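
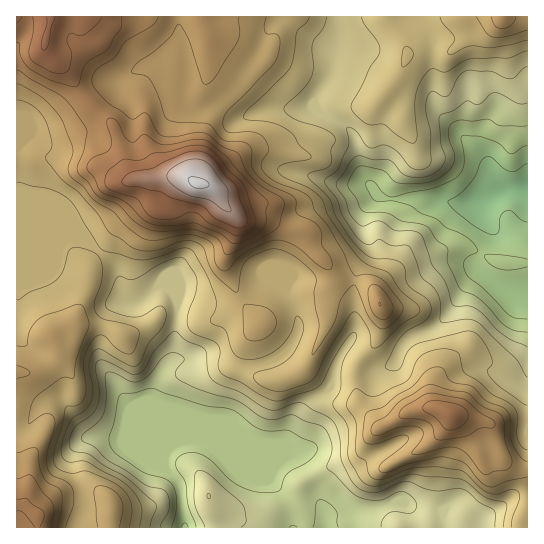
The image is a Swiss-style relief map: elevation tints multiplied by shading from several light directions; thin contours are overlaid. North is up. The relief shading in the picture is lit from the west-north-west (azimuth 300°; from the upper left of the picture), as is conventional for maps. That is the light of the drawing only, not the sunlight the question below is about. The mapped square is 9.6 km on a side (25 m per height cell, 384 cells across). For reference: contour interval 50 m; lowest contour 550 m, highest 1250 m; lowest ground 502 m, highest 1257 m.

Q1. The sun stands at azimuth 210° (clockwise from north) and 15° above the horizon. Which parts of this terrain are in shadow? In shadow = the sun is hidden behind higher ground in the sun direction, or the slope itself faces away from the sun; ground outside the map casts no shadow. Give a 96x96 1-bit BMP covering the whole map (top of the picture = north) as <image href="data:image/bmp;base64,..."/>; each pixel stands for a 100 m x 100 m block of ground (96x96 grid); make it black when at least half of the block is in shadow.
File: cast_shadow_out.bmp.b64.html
<image width="96" height="96" href="data:image/bmp;base64,Qk2+BAAAAAAAAD4AAAAoAAAAYAAAAGAAAAABAAEAAAAAAIAEAAATCwAAEwsAAAIAAAAAAAAA////AAAAAAAAAAAAAAAAAAAAAAAAAAAAAAAAAAAAAAAAAAAAAAAAAAAAAAAAAAAAAAAAAAAAAAAAAAAAAAAAAAAAAAAAAA8AAAAAAAAAAAAAAD+AAAAAAAAAAAAAAH+IA4AAAAAAAAAHwP/IBwAAAAAAAAAPwf/ABgAAAAAAAAAH4//AAAAAAAAAAAAH5//AAAAAAAAAAAAD7/+AAAAAAAAAAAAA7/+AAAAAAAAAAAYAD/8AAAAAAAAAAA8AB/4AAAAAAAAAAA8AAfgAAAAAAAAAAA8AAAAAAAAAAAAAAA4AAAAAAAAAAAAAAAQAAAAAAAAAAAAAAAAAAAAAAAAAAAAAADAAAAAAAAAAAAAAAfgAAAAAAAAAAAAAP/wAAAAAAAAAAAAB//4AAAAAAAAAAAAD//4AAAAAAAAAAAAH//4AAAAAAAAAAAAD//4ABwAAAAAAAAAB//wABwAAAAAAAAAA/+AABwAAAAAAAAAAP8AABgAAAAAAAAAAD4AAAAAAAAAAAAAAAAAAAAAAAAAAAAAAAAAAAAAAAAAAAAAAAAAAAAAAAAAAAAAAAAAAAAAAAAAAAAAAAHgAAAAAAAAAAAAAAfgAAAAAAAAAAAAAAfwAABwAAAAAAAAAAfwAAH4AAAAAAAAAAfwAAHwAAAAAAAAAAfgAAAAAAAAAAAAAAfAAAAAAAAAAAAfgA+AAAAAAAAAAAAfwA8AAAAAAAAAAAA/wAAAAAAAAAAAAAB/gAAAAAAAAAAAAAB/AAAAAAAAAAAAAAD+AAAAAAAAAAAAAAD8AAAAAAAAAAAAAAH4AAAAAAAAAAAAAAPwAAAAAAAAAAAAAAfAAAAAAAAAAAAAAA+AAAAAAAAAAAAAAB+AAAAAAAAAAAAAAD8AAAAAAAAAAAAAAH8AwAAAAAAAAAAAAf8B4AAAAAAAAAAAB/8B4AAAAAAAAAAAB/8wcAAAAAAAAABgA//wAAAAAAAAAADAAP+AAAAAAAAAAABAAf+AAAAAAAAAAAAP//8AAAAAAAAAAAD///8AAAAAAAAAAAf///4AAAAAAAAAAB////wAAAAAAAAAAB///AAAAAAAAAAAAB//4AAAAAAAAAAAAD//AAAAAAAAAAAAAP/8AAAAAAAAAAAAf//wAAAAAAAAAAAA///wAAAAAAAAAAAA///gAAAAAAAAAAAB///gAAAAAAAAAAAA///gAAAAAAAAAAAAAf/gAAAAAAAAAAAAAP/gAAAAAAAAAABAAD/gAAAAAAAAAADAAA/AAAAAAAAAAAAAAAAAAAAAAAAAAAAAAAAAAAAAAAAAAAAAAAAAAAAAAAAAAAAAAAAAAAAAAAAAAAAAAAAAAAAAAAAAAAAAAAAAAAAAAAAAAAAAAAAAAAAAAAAAAAAAAAAAAAAAAAAAAAAAAAAAAAAAAAAAAAAAAAAAAAAAAAAAAAAAAAAAAAAAAAAAAAAAAAAAAAAAAAAAAAAAAAAAAAAAAAAAAAAAAAAAAAAAAAAAAAAAAAAAAAAAAAAAAAAAAAAAAAAAAAAAAAAAAAAAAAAAAAAA="/>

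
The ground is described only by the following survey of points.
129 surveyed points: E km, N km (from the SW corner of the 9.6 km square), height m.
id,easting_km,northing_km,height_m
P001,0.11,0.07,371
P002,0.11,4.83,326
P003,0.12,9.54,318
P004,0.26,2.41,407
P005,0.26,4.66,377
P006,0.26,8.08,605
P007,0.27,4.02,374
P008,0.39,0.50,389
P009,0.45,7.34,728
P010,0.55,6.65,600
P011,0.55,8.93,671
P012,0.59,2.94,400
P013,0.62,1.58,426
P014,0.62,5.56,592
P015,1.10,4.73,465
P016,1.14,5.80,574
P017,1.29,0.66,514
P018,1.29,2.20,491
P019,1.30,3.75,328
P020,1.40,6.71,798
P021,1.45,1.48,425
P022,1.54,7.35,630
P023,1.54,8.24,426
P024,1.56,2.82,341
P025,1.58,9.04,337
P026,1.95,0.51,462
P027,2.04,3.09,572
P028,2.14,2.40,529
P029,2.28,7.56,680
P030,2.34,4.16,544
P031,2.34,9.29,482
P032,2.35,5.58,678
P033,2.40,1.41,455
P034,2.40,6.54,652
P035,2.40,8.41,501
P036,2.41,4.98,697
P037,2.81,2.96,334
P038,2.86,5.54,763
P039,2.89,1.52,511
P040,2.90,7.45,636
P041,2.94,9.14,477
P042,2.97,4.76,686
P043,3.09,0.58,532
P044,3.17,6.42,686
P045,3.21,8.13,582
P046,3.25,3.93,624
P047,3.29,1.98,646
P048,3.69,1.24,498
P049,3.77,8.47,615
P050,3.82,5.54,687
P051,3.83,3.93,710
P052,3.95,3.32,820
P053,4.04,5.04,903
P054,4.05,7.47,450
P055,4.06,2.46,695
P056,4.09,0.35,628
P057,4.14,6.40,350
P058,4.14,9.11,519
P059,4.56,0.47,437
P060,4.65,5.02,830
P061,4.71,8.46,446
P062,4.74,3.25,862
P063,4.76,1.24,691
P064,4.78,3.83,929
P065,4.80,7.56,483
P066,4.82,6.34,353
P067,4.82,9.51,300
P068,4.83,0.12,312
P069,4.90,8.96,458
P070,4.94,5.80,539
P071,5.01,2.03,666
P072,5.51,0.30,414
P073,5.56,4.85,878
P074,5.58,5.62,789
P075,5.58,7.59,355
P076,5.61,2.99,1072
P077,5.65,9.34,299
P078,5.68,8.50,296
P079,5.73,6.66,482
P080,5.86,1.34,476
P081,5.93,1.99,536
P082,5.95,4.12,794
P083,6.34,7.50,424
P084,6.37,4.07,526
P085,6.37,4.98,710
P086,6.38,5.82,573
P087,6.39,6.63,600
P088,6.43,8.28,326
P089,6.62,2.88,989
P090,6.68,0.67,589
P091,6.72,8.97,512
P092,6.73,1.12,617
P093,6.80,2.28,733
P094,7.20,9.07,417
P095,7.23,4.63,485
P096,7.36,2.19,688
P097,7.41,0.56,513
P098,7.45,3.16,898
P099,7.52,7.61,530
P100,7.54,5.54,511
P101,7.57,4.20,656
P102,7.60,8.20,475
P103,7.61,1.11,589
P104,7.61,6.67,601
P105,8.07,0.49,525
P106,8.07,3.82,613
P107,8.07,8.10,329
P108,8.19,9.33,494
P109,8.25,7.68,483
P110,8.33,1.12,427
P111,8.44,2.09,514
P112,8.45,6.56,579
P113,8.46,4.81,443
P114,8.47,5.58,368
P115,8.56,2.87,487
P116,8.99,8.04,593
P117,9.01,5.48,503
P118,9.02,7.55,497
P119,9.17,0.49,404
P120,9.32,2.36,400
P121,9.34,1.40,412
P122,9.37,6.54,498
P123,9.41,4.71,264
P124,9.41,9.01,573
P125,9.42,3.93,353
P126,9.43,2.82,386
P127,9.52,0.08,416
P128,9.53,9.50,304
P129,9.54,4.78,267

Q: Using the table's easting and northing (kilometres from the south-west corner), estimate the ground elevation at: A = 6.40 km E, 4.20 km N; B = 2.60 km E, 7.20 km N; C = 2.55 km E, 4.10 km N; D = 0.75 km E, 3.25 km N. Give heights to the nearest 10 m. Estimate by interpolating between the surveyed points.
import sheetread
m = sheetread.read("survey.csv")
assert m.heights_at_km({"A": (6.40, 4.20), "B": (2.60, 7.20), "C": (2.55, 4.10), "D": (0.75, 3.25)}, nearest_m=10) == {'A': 580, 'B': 650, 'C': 610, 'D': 400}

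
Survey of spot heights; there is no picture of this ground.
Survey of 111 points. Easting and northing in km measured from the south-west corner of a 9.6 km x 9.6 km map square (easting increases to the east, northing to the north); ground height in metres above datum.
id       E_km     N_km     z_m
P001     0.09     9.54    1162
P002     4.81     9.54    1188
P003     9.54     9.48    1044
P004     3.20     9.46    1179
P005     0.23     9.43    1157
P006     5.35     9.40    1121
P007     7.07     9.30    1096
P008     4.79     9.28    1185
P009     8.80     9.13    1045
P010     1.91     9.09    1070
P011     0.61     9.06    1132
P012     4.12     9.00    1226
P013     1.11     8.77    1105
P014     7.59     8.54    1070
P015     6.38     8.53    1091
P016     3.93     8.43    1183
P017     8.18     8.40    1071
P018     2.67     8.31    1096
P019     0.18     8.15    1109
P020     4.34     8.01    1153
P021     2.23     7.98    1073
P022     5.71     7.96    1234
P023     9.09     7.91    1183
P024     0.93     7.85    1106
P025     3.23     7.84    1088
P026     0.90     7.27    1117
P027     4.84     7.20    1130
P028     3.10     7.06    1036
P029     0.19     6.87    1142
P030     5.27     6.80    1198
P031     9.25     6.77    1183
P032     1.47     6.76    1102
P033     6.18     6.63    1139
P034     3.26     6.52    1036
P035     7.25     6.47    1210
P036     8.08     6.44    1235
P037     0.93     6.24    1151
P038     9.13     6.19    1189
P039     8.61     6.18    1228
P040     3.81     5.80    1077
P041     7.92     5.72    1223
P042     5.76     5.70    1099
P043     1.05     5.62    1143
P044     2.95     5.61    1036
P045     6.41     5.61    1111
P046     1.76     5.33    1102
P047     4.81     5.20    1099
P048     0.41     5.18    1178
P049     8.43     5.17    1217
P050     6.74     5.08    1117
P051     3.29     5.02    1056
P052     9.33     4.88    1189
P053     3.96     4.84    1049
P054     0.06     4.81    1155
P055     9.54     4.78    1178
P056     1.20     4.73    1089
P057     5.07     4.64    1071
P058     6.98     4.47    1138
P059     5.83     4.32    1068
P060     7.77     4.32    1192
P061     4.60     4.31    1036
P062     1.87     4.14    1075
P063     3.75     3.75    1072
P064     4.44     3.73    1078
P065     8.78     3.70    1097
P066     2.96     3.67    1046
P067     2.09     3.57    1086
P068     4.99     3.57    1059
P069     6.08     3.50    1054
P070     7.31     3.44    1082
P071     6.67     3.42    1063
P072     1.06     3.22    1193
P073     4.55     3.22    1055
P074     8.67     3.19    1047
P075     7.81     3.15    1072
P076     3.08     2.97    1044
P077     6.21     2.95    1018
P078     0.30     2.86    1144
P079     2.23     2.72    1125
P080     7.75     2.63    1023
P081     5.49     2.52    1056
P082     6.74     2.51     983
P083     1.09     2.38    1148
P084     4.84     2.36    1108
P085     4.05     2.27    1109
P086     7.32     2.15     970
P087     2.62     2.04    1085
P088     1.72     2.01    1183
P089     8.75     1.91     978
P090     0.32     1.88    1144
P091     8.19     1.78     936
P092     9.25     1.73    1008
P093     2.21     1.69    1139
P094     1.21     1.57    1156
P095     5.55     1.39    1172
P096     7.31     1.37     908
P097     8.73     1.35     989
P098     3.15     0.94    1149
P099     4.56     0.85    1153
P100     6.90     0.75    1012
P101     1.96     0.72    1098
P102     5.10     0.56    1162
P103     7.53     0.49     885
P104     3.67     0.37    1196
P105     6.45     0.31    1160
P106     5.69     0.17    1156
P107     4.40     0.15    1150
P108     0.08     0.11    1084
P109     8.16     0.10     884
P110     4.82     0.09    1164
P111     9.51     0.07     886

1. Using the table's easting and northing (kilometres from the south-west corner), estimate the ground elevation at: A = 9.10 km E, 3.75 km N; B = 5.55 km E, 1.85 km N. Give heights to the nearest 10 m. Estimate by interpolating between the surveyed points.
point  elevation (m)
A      1090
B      1150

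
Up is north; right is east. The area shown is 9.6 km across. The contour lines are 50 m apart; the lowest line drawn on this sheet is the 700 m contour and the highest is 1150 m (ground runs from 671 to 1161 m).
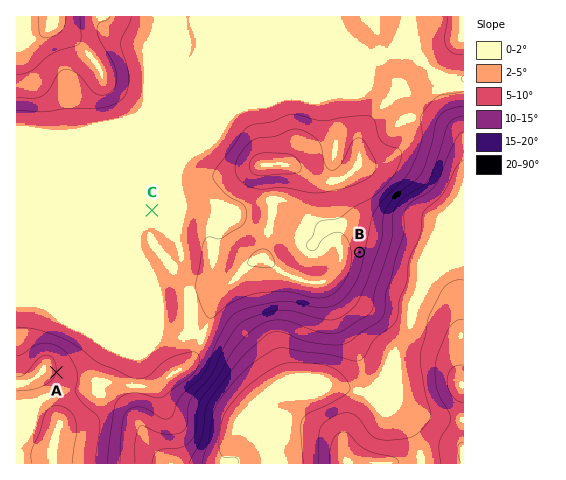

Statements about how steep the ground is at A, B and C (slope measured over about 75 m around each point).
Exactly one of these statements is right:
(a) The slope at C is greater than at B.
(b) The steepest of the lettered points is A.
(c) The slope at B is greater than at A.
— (c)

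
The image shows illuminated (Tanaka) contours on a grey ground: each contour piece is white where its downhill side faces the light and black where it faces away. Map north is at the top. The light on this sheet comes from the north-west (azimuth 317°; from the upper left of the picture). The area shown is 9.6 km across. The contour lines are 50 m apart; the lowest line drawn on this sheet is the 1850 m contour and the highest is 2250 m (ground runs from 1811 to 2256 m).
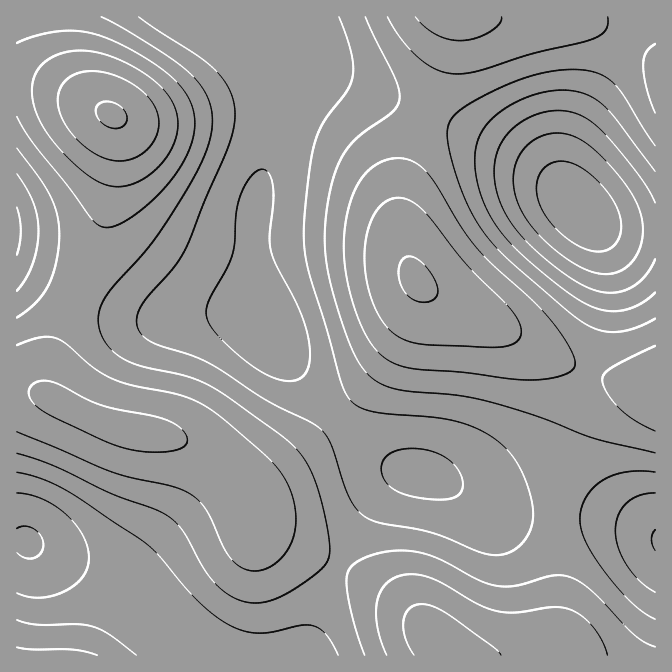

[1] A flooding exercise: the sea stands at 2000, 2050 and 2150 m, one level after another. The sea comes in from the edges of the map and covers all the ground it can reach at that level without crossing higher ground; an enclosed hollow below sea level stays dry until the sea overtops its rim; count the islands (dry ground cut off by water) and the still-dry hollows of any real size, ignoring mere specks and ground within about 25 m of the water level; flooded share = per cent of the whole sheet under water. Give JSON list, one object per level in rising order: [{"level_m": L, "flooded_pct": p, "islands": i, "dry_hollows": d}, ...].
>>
[{"level_m": 2000, "flooded_pct": 33, "islands": 0, "dry_hollows": 0}, {"level_m": 2050, "flooded_pct": 53, "islands": 0, "dry_hollows": 0}, {"level_m": 2150, "flooded_pct": 90, "islands": 2, "dry_hollows": 0}]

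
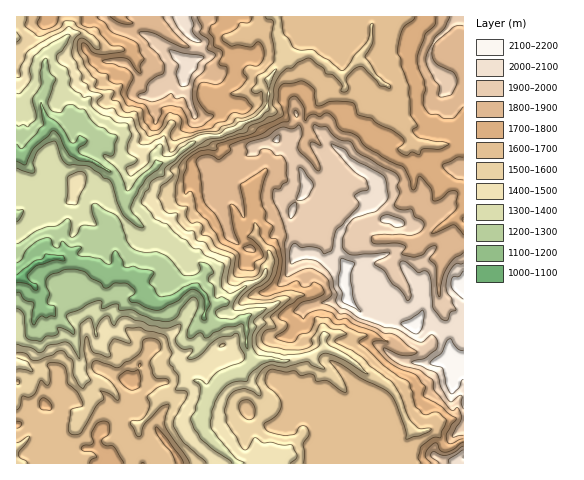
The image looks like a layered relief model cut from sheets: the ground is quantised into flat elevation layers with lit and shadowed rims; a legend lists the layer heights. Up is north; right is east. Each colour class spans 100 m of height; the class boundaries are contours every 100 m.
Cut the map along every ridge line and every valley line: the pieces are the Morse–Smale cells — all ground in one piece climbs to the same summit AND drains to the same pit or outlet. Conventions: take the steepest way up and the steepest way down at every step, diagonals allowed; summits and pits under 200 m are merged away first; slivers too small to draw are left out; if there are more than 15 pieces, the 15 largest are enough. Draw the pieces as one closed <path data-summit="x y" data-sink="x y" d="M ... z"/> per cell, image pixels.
<path data-summit="463 363" data-sink="21 278" d="M377 16l-100 0 0 22 5 10 1 11-15 22 1 10-3 19-10 9-36 17-13 0-10 4-25 20-13 4-8-6-19 3-13-3-16-15-7-3-14 1-9 8-3-1-10-17-10-7-5-6-5-15 8-18-3-11-5-3-23 1-1 262 11 0 7-5 2-15 5-8 5 4 4 0 9-6 17-3 6-10 2-12 12-11 13 7 6-1 18 3 8 8 2 6 16 13 17-7 14-10 6 0 10 11 1 7-3 10 2 4 8 5 21-1 4-4 5 0 2 3 1 26 5 14-11 9-13 4-12 10-10 17-3 16 0 7 3 8 31 31 158 0 0-13 17-20 8 1 12-3 6 5 7 14 6 0 12-7 1-304-12 7-36 0-15-17-2-24-9-14-31-29 12-19 1-16z"/><path data-summit="115 463" data-sink="21 278" d="M96 268l-12 11-2 12-6 10-17 3-9 6-4 0-5-4-5 8-2 15-7 5-11 1 0 128 220 1-30-31-3-8 0-7 3-16 10-17 12-10 13-4 11-9-5-14 0-19-2-9-6-1-4 4-21 1-8-5-2-4 3-10-1-7-10-11-6 0-14 10-17 7-16-13-2-6-8-8-18-3-6 1z"/><path data-summit="182 17" data-sink="21 278" d="M276 16l-259 0-1 55 24 0 5 3 3 11-8 17 5 16 5 6 10 7 10 17 3 1 9-8 14-1 7 3 16 15 10 3 22-3 8 6 13-4 25-20 10-4 13 0 36-17 10-9 3-19-1-10 15-22-1-11-5-10 0-20z"/><path data-summit="448 83" data-sink="21 278" d="M463 16l-85 0-6 9-1 16-12 16 12 14 19 18 9 14 1 22 16 19 36 0 12-8z"/><path data-summit="463 458" data-sink="21 278" d="M432 429l-12 3-8-1-17 20 0 12 68 1 1-23-3 0-10 7-6 0-7-14z"/>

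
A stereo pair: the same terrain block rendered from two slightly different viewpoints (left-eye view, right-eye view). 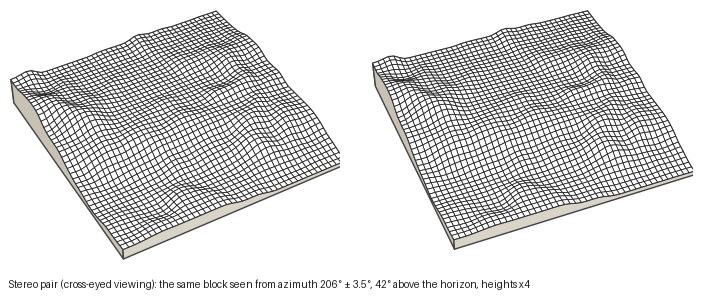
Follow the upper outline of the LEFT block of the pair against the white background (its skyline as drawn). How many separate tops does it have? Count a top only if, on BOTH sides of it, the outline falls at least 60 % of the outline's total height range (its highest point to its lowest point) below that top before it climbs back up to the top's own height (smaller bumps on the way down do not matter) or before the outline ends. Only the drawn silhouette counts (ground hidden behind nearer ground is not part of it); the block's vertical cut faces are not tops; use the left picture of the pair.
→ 0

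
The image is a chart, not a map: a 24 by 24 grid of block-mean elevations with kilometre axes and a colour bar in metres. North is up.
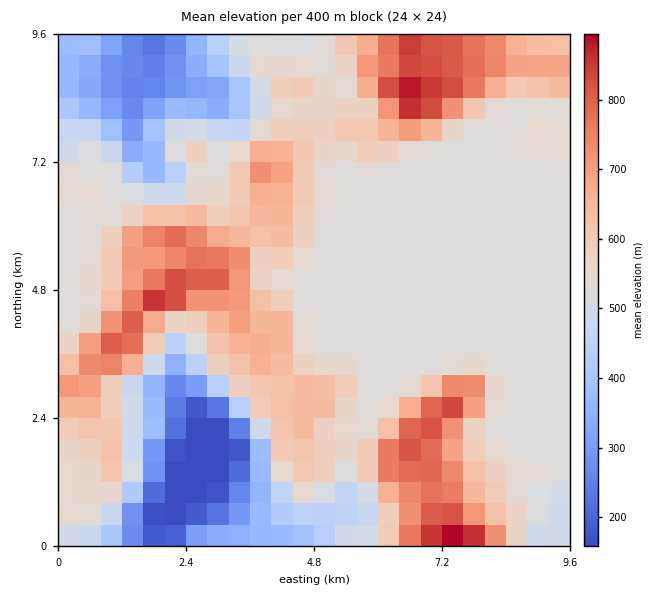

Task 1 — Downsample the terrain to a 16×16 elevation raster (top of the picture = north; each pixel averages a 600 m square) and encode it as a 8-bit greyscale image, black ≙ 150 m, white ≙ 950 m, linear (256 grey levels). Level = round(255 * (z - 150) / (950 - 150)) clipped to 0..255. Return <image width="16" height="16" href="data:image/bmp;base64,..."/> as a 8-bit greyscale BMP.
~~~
<image width="16" height="16" href="data:image/bmp;base64,Qk02BQAAAAAAADYEAAAoAAAAEAAAABAAAAABAAgAAAAAAAABAAATCwAAEwsAAAABAAAAAAAAAAAAAAEBAQACAgIAAwMDAAQEBAAFBQUABgYGAAcHBwAICAgACQkJAAoKCgALCwsADAwMAA0NDQAODg4ADw8PABAQEAAREREAEhISABMTEwAUFBQAFRUVABYWFgAXFxcAGBgYABkZGQAaGhoAGxsbABwcHAAdHR0AHh4eAB8fHwAgICAAISEhACIiIgAjIyMAJCQkACUlJQAmJiYAJycnACgoKAApKSkAKioqACsrKwAsLCwALS0tAC4uLgAvLy8AMDAwADExMQAyMjIAMzMzADQ0NAA1NTUANjY2ADc3NwA4ODgAOTk5ADo6OgA7OzsAPDw8AD09PQA+Pj4APz8/AEBAQABBQUEAQkJCAENDQwBEREQARUVFAEZGRgBHR0cASEhIAElJSQBKSkoAS0tLAExMTABNTU0ATk5OAE9PTwBQUFAAUVFRAFJSUgBTU1MAVFRUAFVVVQBWVlYAV1dXAFhYWABZWVkAWlpaAFtbWwBcXFwAXV1dAF5eXgBfX18AYGBgAGFhYQBiYmIAY2NjAGRkZABlZWUAZmZmAGdnZwBoaGgAaWlpAGpqagBra2sAbGxsAG1tbQBubm4Ab29vAHBwcABxcXEAcnJyAHNzcwB0dHQAdXV1AHZ2dgB3d3cAeHh4AHl5eQB6enoAe3t7AHx8fAB9fX0Afn5+AH9/fwCAgIAAgYGBAIKCggCDg4MAhISEAIWFhQCGhoYAh4eHAIiIiACJiYkAioqKAIuLiwCMjIwAjY2NAI6OjgCPj48AkJCQAJGRkQCSkpIAk5OTAJSUlACVlZUAlpaWAJeXlwCYmJgAmZmZAJqamgCbm5sAnJycAJ2dnQCenp4An5+fAKCgoAChoaEAoqKiAKOjowCkpKQApaWlAKampgCnp6cAqKioAKmpqQCqqqoAq6urAKysrACtra0Arq6uAK+vrwCwsLAAsbGxALKysgCzs7MAtLS0ALW1tQC2trYAt7e3ALi4uAC5ubkAurq6ALu7uwC8vLwAvb29AL6+vgC/v78AwMDAAMHBwQDCwsIAw8PDAMTExADFxcUAxsbGAMfHxwDIyMgAycnJAMrKygDLy8sAzMzMAM3NzQDOzs4Az8/PANDQ0ADR0dEA0tLSANPT0wDU1NQA1dXVANbW1gDX19cA2NjYANnZ2QDa2toA29vbANzc3ADd3d0A3t7eAN/f3wDg4OAA4eHhAOLi4gDj4+MA5OTkAOXl5QDm5uYA5+fnAOjo6ADp6ekA6urqAOvr6wDs7OwA7e3tAO7u7gDv7+8A8PDwAPHx8QDy8vIA8/PzAPT09AD19fUA9vb2APf39wD4+PgA+fn5APr6+gD7+/sA/Pz8AP39/QD+/v4A////AHJeHQgrNkdOXW6b2Oa5gGyBfjgEBCBLcmlppcW7lH1xgpFfCwMLV5KIicjMrop9e4yVYh4DEnCbh4Kw0qZ9eXmokWAnFlaTnJd7hLfRjHl5qbOGQV+QnZGKfHl8j4F5eYnBvXCGoqWJeXl5eXl5eXl6lczHqrOcgHl5eXl5eXl5fIy0yc3Ahn15eXl5eXl5eXqIs8O6qpaMeXl5eXl5eXl7e4eMko6gknt5eXl5eXl5fXpaWX6JsZd9e3p5eXl6emtoOWyCdJyWiI6OhHt5fX9UPyxNTU91hYeKu9Ghf3t8Qy0hKDdPe42Antnf07Waokg4ISNIanp2gKPM2NC9o54="/>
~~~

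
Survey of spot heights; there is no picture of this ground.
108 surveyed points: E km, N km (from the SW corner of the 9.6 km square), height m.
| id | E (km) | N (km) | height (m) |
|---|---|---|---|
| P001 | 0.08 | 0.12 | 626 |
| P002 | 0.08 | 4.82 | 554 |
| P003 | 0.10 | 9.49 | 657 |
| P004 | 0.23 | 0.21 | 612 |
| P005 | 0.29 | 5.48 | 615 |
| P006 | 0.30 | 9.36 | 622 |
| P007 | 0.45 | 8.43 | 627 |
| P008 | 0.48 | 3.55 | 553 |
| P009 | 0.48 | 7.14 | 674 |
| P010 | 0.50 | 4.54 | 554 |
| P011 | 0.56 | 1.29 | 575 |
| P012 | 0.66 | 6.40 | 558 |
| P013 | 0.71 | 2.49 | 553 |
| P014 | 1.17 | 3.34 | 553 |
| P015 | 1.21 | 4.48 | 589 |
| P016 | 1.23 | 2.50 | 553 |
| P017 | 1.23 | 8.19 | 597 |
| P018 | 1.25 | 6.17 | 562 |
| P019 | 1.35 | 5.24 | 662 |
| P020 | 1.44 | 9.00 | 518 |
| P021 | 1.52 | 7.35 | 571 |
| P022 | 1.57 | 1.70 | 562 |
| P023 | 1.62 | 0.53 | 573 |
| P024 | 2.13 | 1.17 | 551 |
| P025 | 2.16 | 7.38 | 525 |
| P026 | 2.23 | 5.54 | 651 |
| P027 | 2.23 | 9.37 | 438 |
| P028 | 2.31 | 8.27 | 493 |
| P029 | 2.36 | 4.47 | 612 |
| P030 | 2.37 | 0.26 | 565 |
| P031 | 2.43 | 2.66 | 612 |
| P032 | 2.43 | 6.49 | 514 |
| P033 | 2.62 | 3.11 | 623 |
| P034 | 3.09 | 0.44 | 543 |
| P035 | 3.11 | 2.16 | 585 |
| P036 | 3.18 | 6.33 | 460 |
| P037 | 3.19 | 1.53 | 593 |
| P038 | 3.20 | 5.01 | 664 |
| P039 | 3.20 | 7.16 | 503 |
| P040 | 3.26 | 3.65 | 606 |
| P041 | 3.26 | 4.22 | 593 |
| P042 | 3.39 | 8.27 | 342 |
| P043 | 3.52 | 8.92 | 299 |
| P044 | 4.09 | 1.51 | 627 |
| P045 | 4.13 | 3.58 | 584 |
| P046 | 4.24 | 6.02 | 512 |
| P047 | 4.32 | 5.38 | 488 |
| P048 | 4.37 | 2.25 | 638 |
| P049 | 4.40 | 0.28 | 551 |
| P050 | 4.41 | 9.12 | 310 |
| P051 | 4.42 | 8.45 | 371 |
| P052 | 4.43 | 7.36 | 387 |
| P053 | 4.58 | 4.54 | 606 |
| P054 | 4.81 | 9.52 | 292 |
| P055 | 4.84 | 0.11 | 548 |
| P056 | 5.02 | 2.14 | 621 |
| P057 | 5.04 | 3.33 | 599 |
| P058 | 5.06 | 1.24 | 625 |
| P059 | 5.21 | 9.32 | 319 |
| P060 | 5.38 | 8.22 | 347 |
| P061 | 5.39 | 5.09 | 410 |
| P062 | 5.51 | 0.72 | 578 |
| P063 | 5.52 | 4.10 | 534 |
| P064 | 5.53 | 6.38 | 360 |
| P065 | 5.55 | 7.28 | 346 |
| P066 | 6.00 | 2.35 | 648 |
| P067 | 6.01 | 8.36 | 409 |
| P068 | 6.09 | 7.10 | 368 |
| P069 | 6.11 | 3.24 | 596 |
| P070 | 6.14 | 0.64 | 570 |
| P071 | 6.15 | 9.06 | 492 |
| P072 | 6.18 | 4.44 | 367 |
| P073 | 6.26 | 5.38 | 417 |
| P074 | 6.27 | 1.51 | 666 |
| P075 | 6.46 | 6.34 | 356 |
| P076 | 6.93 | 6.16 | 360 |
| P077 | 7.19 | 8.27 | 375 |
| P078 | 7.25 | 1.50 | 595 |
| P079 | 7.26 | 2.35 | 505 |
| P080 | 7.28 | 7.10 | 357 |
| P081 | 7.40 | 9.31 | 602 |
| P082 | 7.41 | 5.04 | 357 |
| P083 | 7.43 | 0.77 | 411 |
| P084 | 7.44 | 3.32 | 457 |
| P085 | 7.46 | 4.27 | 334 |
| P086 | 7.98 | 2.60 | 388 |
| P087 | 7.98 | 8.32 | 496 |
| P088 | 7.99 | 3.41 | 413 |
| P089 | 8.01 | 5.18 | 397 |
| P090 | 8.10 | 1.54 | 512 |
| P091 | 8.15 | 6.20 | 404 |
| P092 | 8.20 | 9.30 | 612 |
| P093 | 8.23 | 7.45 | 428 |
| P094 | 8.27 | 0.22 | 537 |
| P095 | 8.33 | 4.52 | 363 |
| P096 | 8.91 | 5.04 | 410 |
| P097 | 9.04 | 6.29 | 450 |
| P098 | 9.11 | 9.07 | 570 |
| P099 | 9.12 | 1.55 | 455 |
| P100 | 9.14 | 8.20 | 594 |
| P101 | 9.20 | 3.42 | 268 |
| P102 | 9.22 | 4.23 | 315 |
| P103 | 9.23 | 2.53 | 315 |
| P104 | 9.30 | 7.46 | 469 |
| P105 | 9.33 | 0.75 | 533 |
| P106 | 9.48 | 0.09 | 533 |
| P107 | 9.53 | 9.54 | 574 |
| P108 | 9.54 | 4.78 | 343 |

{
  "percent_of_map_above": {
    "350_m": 92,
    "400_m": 77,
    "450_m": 68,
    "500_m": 58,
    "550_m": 46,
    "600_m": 18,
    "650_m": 3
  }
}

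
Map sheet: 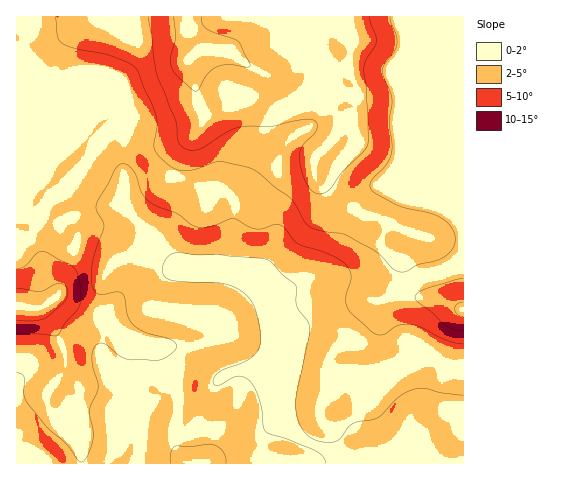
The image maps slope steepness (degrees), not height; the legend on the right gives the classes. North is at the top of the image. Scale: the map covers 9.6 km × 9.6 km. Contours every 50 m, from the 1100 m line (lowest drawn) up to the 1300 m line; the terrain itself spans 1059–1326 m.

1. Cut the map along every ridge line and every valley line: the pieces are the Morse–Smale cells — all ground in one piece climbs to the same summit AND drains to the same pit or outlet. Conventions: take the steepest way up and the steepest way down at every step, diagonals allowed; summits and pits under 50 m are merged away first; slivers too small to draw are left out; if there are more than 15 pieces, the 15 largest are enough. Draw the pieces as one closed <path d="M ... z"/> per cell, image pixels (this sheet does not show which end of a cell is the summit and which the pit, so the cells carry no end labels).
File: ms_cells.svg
<path d="M463 16l-447 1 0 98 104-1 6 15-4 29 0 44 2 5 33 41 16 14 34 14-20 0-16-2-7 9-20 68-3 66-3-5-4-2-17 0-41 6-3 2-8 17-20 21-3 8 422-1-1-51-15 2-15 10-20 24-4 15-1-5-5-7-24-5-13-12-6-16 4-33-6-6-14-7-24-1-21-5-4 3-2 10-1-63-3-8 0-18 23-12 23 0 32 11 17 2 23-5 27-13 12 0 18-6z"/><path d="M116 113l-17 2-83 1 1 348 24 0 4-8 20-21 8-17 3-2 41-6 17 0 6 3 0 4 4-66 20-68 7-9 16 2 20 0-34-14-16-14-33-41-2-5 0-44 4-29-4-13z"/><path d="M463 268l-17 5-12 0-27 13-23 5-13-1-27-9-17-4-20 3-16 8-2 2 0 18 3 8 0 62 3-9 4-3 21 5 24 1 14 7 6 6-4 33 6 16 13 12 24 5 5 7 1 5 4-15 20-24 15-10 16-3z"/>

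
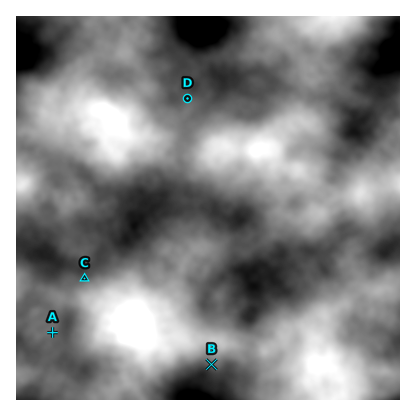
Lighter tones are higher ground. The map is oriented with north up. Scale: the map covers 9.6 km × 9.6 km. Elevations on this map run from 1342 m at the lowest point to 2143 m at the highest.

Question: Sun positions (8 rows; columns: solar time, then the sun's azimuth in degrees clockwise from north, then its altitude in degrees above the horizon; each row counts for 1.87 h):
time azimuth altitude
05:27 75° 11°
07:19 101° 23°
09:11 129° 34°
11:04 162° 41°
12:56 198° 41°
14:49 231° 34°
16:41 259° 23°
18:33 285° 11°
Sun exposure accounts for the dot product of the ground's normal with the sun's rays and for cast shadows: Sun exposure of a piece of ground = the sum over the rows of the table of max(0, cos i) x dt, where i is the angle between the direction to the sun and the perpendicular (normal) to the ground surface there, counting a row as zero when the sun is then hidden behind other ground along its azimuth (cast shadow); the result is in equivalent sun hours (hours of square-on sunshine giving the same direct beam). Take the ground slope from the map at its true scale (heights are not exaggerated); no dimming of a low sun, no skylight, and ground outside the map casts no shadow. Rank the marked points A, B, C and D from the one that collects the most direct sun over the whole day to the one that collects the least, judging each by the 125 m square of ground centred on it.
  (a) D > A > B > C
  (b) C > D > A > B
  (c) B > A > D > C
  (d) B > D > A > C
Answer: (c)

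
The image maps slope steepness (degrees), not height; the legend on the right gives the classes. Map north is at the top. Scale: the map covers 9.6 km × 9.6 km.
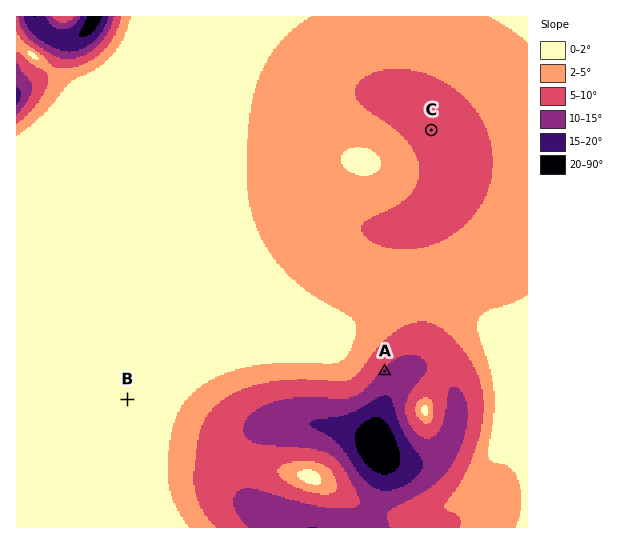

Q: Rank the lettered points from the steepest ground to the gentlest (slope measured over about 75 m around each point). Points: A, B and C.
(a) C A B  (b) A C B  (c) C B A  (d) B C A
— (b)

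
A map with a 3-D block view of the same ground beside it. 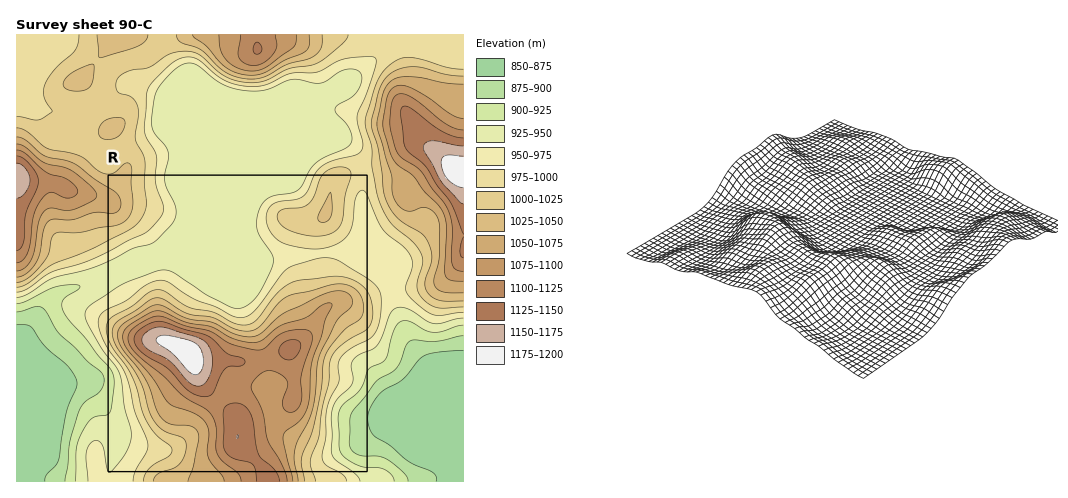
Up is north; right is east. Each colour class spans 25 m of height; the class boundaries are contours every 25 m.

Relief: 860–1195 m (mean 995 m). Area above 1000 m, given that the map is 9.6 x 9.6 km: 40.3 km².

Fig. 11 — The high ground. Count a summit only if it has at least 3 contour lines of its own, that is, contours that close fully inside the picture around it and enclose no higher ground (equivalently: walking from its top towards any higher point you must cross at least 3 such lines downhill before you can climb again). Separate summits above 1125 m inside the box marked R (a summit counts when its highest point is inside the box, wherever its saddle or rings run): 1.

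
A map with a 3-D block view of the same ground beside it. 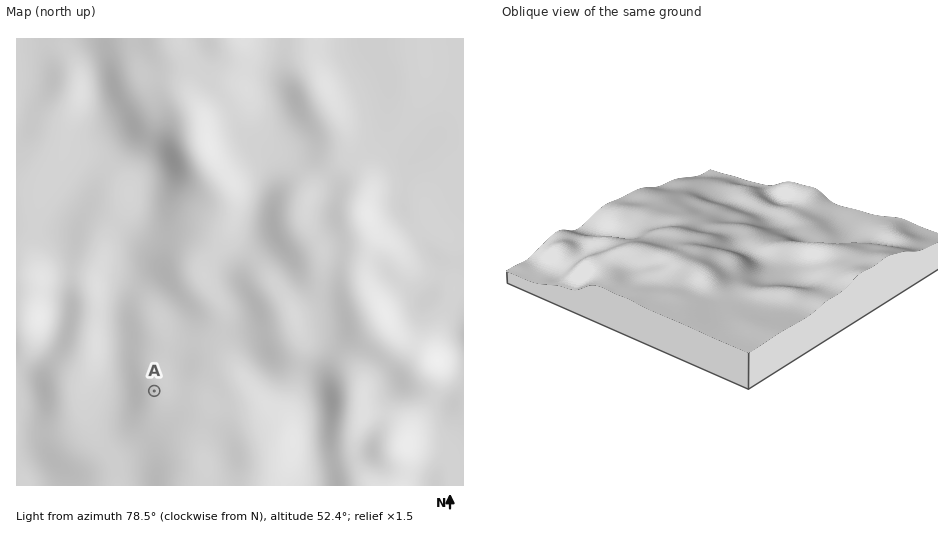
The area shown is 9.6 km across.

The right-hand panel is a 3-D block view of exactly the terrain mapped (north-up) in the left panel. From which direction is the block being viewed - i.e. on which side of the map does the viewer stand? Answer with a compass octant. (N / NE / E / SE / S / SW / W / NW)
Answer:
NE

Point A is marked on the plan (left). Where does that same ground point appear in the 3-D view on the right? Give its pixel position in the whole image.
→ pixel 699 201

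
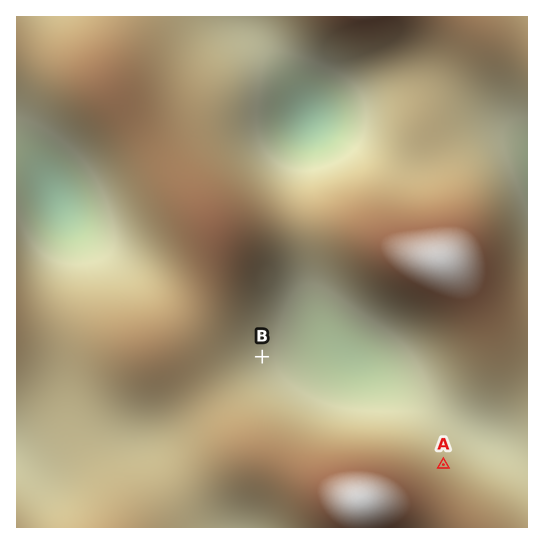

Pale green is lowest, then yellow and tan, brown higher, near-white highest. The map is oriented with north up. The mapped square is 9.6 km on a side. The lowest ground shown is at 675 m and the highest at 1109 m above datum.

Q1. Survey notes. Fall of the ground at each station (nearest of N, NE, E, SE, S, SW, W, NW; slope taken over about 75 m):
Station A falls NE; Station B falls E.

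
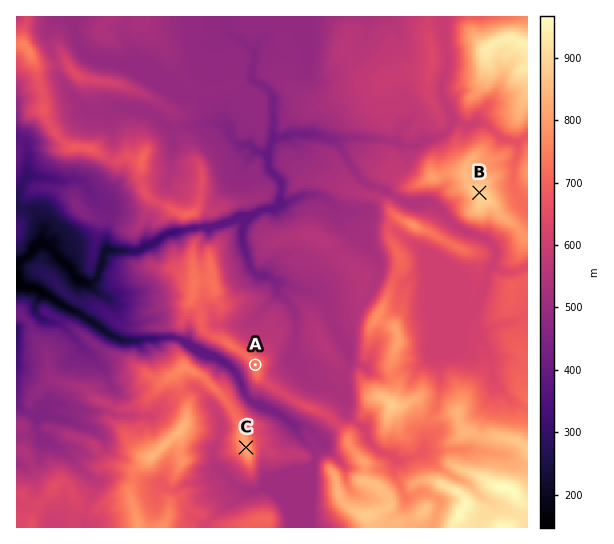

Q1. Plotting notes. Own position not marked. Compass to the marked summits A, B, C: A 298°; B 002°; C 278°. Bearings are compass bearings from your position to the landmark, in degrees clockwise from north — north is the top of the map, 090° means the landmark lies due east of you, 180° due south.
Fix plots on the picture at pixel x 469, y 479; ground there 860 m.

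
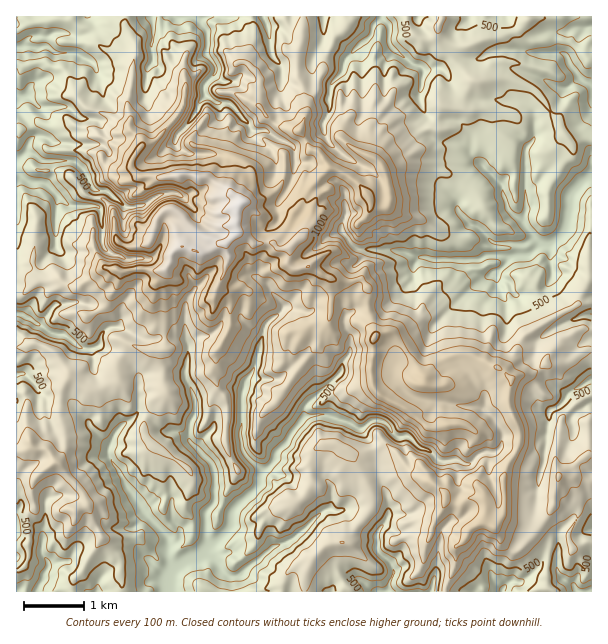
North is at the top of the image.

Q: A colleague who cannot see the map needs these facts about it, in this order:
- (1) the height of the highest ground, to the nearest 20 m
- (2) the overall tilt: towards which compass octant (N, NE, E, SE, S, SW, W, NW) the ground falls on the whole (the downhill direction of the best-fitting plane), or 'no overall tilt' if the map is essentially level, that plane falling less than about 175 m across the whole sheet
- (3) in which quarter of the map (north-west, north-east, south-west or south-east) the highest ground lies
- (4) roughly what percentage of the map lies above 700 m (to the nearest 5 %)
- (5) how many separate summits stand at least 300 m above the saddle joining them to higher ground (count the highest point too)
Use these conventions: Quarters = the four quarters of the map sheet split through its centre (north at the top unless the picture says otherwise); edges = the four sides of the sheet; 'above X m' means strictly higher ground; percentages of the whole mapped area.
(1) The highest ground is at about 1240 m.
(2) There is no overall tilt: the best-fitting plane is nearly level.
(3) The highest point lies in the north-west quarter of the map.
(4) About 30 % of the map lies above 700 m.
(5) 1 summit rises at least 300 m above its surroundings.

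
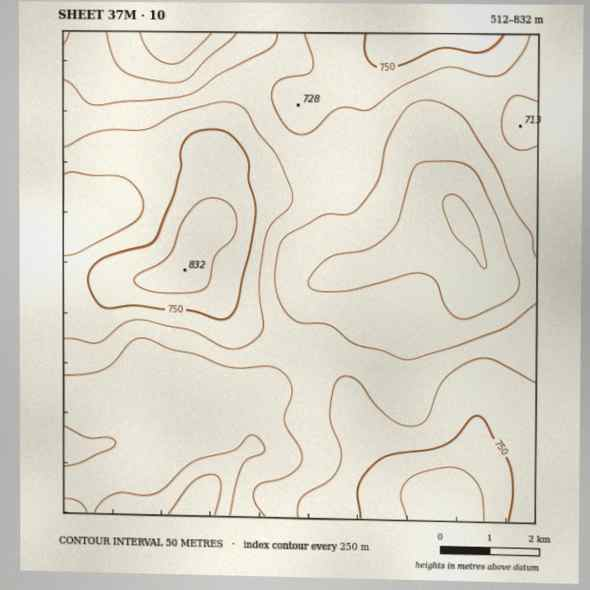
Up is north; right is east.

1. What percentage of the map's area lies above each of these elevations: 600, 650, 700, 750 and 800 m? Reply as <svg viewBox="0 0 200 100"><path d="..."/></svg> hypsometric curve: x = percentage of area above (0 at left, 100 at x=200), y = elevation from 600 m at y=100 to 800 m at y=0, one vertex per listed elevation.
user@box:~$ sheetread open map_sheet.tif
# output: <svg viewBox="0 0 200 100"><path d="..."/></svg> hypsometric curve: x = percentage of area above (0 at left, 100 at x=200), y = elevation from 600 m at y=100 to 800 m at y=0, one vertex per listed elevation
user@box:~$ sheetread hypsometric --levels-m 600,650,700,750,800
<svg viewBox="0 0 200 100"><path d="M177 100l-53-25-52-25-44-25-20-25"/></svg>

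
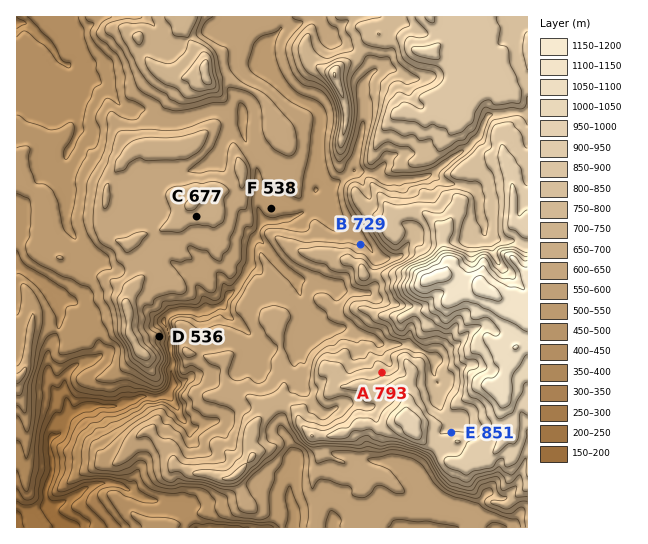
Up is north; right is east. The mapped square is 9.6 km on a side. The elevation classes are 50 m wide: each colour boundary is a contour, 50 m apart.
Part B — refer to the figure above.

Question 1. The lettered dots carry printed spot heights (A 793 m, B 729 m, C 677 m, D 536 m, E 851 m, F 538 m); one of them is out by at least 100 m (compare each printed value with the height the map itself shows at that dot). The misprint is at B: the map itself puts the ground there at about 604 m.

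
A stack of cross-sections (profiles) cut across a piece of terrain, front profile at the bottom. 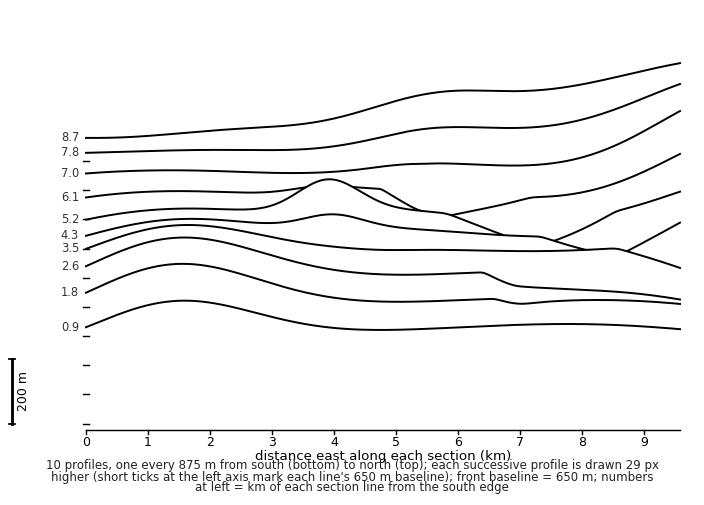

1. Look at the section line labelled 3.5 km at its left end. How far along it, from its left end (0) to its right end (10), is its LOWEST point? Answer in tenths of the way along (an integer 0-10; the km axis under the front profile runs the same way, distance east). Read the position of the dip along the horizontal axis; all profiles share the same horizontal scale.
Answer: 10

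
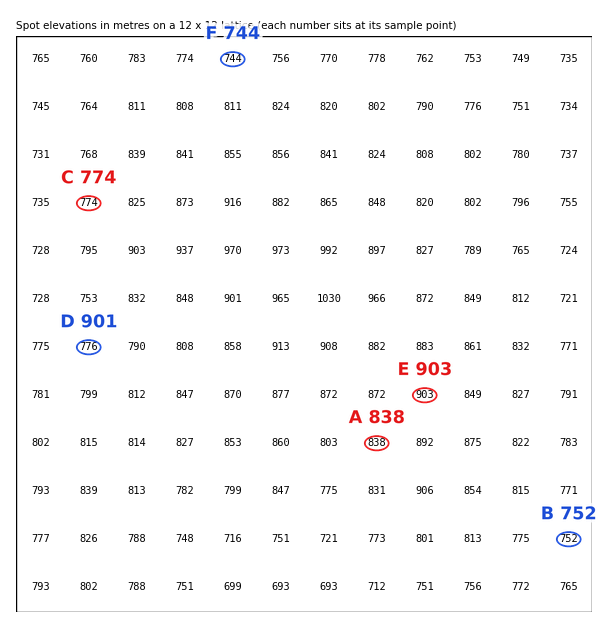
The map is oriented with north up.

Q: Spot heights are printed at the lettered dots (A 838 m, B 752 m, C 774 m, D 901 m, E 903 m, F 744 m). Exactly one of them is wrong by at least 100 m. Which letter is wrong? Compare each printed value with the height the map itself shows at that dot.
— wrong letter D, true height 776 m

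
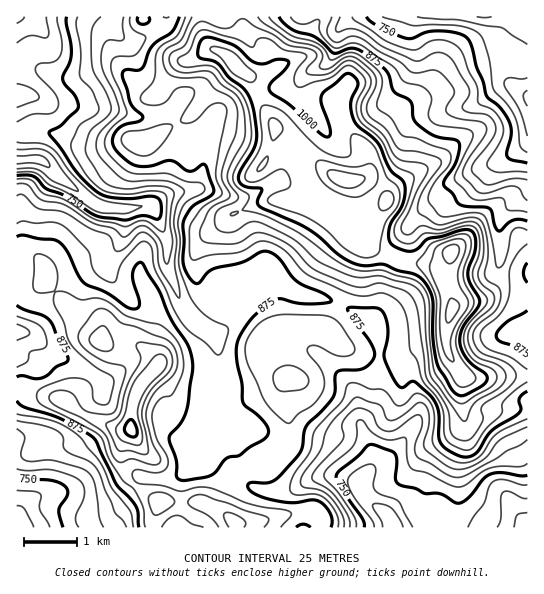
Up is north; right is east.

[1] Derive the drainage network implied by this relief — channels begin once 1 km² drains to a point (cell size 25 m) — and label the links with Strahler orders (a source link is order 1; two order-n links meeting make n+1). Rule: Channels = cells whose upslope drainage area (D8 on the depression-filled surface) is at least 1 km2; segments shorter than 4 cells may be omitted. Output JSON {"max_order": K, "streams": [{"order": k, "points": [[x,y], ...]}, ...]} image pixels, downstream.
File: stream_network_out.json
{"max_order": 3, "streams": [{"order": 1, "points": [[513, 506], [527, 522], [527, 527]]}, {"order": 1, "points": [[59, 490], [58, 491], [53, 491], [46, 494], [42, 494], [37, 497], [17, 517], [17, 525]]}, {"order": 1, "points": [[293, 490], [302, 483], [315, 478], [349, 478], [359, 485]]}, {"order": 2, "points": [[359, 485], [363, 495], [375, 507], [379, 509], [390, 518], [393, 527]]}, {"order": 1, "points": [[203, 451], [203, 435]]}, {"order": 1, "points": [[235, 438], [206, 438], [203, 435]]}, {"order": 2, "points": [[203, 435], [203, 419], [205, 418], [205, 414], [207, 409], [209, 398], [210, 397], [211, 378], [213, 377], [213, 373], [217, 363], [217, 339], [211, 333]]}, {"order": 2, "points": [[362, 427], [365, 437], [370, 446], [370, 450], [371, 451], [371, 466], [362, 477], [361, 482]]}, {"order": 1, "points": [[418, 418], [410, 431], [401, 442], [401, 443], [361, 482]]}, {"order": 1, "points": [[353, 389], [355, 394], [355, 411], [357, 413], [357, 417], [362, 427]]}, {"order": 1, "points": [[97, 377], [90, 371], [61, 357], [53, 351], [37, 337], [31, 334], [27, 334], [26, 333], [17, 333], [17, 331]]}, {"order": 3, "points": [[211, 333], [209, 330], [205, 329], [197, 323], [187, 314], [179, 299], [177, 289], [174, 285], [174, 282], [170, 275], [169, 269], [167, 267], [167, 241], [155, 213], [149, 206]]}, {"order": 1, "points": [[511, 333], [527, 333], [527, 331]]}, {"order": 1, "points": [[379, 321], [379, 403], [362, 421], [362, 427]]}, {"order": 2, "points": [[245, 299], [245, 302], [239, 313], [233, 321], [222, 331], [219, 333], [211, 333]]}, {"order": 1, "points": [[245, 295], [245, 299]]}, {"order": 1, "points": [[297, 290], [290, 289], [274, 273], [271, 271], [261, 271], [250, 282]]}, {"order": 1, "points": [[115, 283], [110, 275], [110, 261], [119, 247], [122, 238], [123, 237], [123, 210], [122, 209]]}, {"order": 2, "points": [[250, 282], [246, 290], [246, 298], [245, 299]]}, {"order": 1, "points": [[261, 270], [250, 281], [250, 282]]}, {"order": 1, "points": [[499, 239], [499, 222], [502, 217], [525, 194], [527, 194], [527, 141]]}, {"order": 3, "points": [[122, 209], [103, 207], [94, 203], [85, 195], [78, 191], [73, 186], [62, 179], [45, 162], [42, 162], [39, 159], [17, 159]]}, {"order": 3, "points": [[149, 206], [131, 207], [130, 209], [122, 209]]}, {"order": 1, "points": [[322, 201], [315, 198], [310, 198], [309, 197], [306, 197], [298, 193], [287, 183], [282, 183], [281, 182], [273, 182], [259, 191], [246, 197], [227, 197], [222, 194], [211, 193], [210, 191], [205, 191], [203, 190], [194, 190]]}, {"order": 2, "points": [[194, 190], [182, 190], [181, 191], [174, 191], [165, 197], [158, 203], [149, 206]]}, {"order": 1, "points": [[451, 182], [474, 170], [489, 166], [493, 163], [495, 163], [501, 161], [513, 153], [526, 141], [527, 141]]}, {"order": 2, "points": [[527, 141], [527, 98]]}, {"order": 1, "points": [[209, 130], [206, 137], [206, 141], [205, 142], [205, 165], [203, 166], [202, 181], [194, 190]]}, {"order": 1, "points": [[427, 118], [431, 118], [435, 115], [438, 115], [446, 111], [457, 110], [458, 109], [463, 109], [465, 107], [473, 106], [481, 101], [491, 90], [499, 86], [511, 86], [518, 91], [527, 95], [527, 98]]}, {"order": 1, "points": [[314, 117], [306, 109], [302, 102], [302, 99], [301, 98], [301, 82], [302, 79], [311, 70], [321, 67], [333, 57], [333, 54], [334, 53], [334, 39], [335, 38], [335, 34], [339, 29], [349, 19], [351, 18], [355, 18], [357, 17], [414, 17]]}, {"order": 1, "points": [[169, 111], [166, 113], [162, 113], [161, 114], [157, 114], [155, 115], [147, 115], [146, 117], [133, 117], [131, 115], [122, 114], [121, 113], [113, 113], [111, 111], [91, 111], [90, 110], [77, 109], [75, 107], [57, 107], [35, 97], [17, 97]]}, {"order": 1, "points": [[414, 65], [414, 17]]}, {"order": 1, "points": [[114, 29], [113, 27], [113, 17], [23, 17]]}, {"order": 1, "points": [[29, 18], [25, 18], [23, 17]]}, {"order": 2, "points": [[23, 17], [17, 17]]}, {"order": 2, "points": [[414, 17], [447, 17]]}]}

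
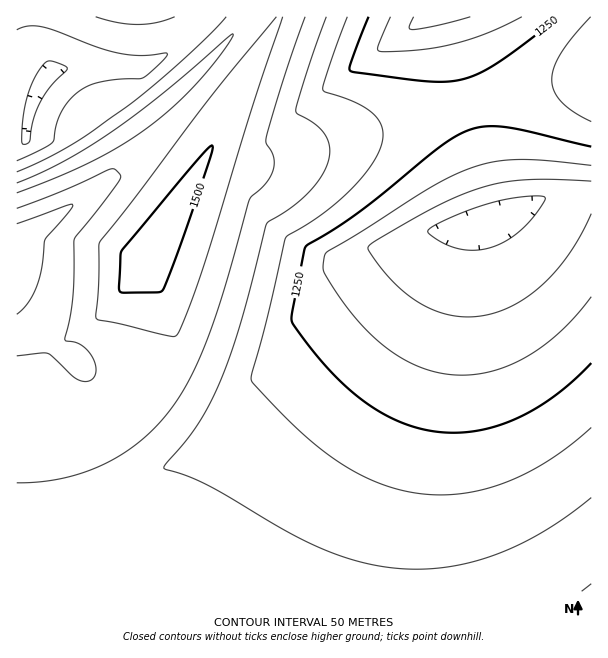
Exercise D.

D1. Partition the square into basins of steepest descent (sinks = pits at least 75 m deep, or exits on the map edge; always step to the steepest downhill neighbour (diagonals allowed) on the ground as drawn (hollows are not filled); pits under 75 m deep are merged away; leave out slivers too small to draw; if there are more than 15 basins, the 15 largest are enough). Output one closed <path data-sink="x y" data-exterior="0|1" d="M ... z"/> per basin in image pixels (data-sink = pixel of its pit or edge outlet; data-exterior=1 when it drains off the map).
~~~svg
<path data-sink="489 213" data-exterior="0" d="M279 16l-33 0-24 32-43 43-40 31 17 24 37 28-1 9-52 80 17 21 13 31 4 36-5 24-6 17-11 18-15 17-20 13-22 10-17 2-60 0-2 3 0 136 575 1 1-514-5 0-99 20-224 62-15 0-37-12 35-65z"/><path data-sink="17 254" data-exterior="1" d="M138 122l-18 14-40 24-38 18-26 10 1 266 61-2 33-8 18-11 17-16 14-19 6-14 8-33-4-36-13-31-17-21 52-80 1-9-37-28z"/><path data-sink="431 17" data-exterior="1" d="M591 16l-310 0-47 92-23 39 38 13 15 0 182-51 69-17 76-14z"/><path data-sink="53 74" data-exterior="0" d="M245 16l-228 0-1 170 4 1 12-5 48-22 66-42 33-27 43-43 22-27z"/>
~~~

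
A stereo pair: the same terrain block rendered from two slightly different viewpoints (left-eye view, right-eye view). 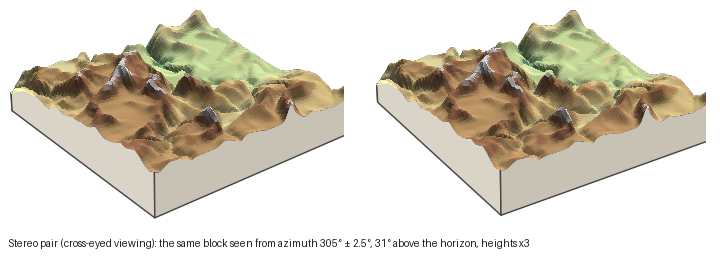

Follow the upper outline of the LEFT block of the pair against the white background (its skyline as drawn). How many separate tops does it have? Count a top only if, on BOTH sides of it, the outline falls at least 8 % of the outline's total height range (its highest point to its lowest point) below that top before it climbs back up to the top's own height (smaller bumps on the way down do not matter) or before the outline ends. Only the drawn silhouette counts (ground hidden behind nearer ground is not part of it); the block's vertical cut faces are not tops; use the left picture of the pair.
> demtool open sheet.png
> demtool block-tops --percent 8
2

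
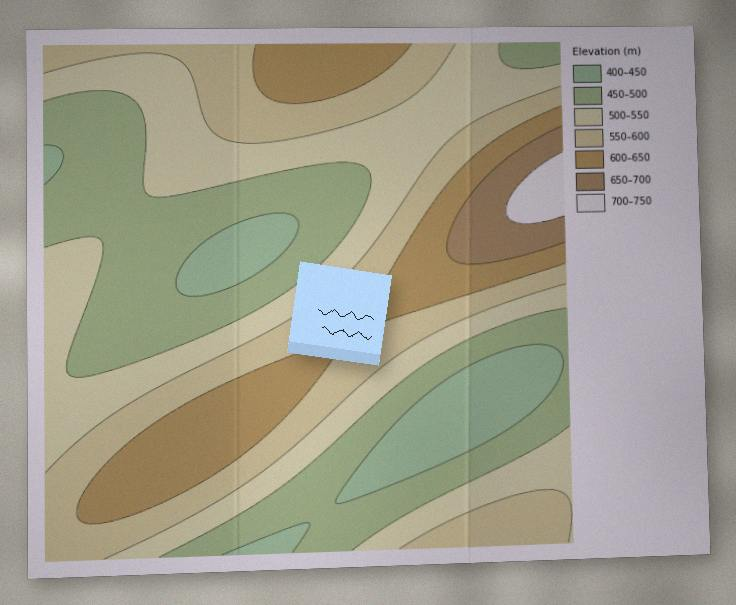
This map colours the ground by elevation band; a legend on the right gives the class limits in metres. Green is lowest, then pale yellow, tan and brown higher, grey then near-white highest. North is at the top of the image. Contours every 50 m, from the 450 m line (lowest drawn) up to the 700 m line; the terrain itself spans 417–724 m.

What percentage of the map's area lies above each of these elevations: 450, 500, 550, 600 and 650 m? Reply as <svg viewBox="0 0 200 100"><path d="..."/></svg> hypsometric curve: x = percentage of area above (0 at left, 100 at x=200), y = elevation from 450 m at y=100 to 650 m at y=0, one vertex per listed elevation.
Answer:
<svg viewBox="0 0 200 100"><path d="M183 100l-51-25-52-25-44-25-28-25"/></svg>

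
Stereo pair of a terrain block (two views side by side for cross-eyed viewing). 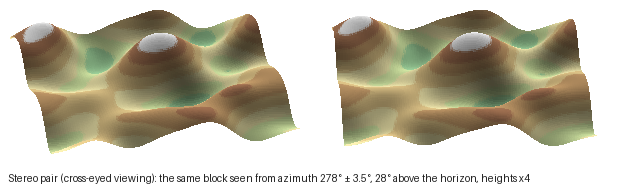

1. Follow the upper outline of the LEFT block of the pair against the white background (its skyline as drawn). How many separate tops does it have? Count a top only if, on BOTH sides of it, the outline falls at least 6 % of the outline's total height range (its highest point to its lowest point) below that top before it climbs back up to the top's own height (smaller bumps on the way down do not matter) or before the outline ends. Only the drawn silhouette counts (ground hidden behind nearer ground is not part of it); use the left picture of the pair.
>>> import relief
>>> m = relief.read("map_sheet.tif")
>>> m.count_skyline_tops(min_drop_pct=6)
3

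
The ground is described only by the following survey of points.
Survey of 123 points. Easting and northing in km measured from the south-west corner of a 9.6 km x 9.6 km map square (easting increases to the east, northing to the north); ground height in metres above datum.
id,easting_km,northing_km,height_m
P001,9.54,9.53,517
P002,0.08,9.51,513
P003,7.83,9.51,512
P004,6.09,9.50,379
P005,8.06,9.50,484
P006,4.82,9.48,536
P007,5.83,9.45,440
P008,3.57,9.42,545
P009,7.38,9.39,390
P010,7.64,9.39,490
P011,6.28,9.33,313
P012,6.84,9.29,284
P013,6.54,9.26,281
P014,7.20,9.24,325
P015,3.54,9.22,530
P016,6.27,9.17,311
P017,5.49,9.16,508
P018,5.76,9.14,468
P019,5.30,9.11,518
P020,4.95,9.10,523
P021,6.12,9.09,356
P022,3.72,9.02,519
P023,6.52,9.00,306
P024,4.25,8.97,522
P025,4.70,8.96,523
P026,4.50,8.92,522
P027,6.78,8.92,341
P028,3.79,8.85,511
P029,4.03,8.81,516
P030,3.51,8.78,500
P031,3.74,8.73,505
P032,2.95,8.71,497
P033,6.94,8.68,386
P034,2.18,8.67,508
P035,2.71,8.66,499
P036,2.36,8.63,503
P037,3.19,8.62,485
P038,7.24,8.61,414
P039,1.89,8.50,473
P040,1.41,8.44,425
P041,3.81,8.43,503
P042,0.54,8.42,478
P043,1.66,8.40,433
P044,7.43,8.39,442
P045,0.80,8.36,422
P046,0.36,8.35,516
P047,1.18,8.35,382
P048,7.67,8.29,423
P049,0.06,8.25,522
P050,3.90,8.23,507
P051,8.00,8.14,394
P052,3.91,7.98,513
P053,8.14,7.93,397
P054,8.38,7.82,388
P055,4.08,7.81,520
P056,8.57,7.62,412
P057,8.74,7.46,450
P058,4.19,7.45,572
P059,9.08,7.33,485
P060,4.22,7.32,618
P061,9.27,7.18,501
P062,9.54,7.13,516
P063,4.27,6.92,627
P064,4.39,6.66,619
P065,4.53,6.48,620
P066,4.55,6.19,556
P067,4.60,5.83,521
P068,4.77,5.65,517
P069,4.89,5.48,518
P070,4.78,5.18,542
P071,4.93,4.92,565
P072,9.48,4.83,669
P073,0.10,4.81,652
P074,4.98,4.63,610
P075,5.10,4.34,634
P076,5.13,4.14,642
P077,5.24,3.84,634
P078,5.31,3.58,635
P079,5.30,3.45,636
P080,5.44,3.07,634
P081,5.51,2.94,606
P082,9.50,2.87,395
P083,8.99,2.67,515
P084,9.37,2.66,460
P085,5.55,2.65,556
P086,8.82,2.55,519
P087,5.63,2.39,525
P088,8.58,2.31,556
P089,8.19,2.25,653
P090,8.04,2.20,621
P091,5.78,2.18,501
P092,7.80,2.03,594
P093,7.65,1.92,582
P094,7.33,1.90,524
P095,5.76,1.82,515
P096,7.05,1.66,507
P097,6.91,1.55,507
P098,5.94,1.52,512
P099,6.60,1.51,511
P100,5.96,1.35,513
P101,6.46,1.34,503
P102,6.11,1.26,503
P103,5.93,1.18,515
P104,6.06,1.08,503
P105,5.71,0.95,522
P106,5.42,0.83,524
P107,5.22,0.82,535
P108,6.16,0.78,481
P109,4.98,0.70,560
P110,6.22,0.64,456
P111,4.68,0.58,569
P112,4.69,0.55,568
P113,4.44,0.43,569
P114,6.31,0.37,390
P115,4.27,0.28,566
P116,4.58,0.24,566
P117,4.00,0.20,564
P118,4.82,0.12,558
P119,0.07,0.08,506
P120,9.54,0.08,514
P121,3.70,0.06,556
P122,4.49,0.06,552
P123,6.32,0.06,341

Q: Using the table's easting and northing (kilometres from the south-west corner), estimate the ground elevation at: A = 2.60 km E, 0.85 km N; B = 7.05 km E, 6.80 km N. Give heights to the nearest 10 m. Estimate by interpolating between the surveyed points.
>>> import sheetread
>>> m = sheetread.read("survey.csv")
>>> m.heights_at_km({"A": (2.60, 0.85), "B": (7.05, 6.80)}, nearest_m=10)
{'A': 520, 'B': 500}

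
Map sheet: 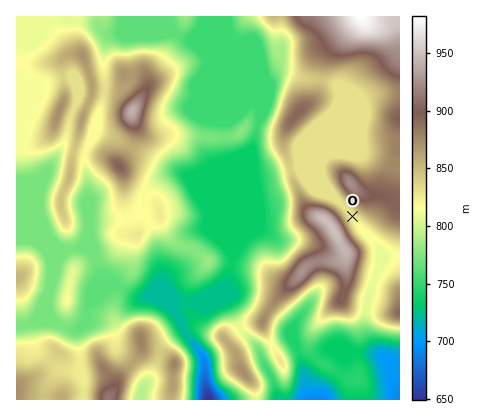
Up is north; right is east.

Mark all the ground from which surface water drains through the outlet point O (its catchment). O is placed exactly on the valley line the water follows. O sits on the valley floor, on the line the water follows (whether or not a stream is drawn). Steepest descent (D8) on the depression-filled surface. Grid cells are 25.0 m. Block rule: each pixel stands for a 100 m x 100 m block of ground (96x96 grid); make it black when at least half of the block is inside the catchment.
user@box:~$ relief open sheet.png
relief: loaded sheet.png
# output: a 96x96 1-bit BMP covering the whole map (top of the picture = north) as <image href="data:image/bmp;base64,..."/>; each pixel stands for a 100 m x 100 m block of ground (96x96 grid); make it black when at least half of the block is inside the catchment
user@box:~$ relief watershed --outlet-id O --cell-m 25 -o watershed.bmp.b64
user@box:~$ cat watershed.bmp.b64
<image width="96" height="96" href="data:image/bmp;base64,Qk2+BAAAAAAAAD4AAAAoAAAAYAAAAGAAAAABAAEAAAAAAIAEAAATCwAAEwsAAAIAAAAAAAAA////AAAAAAAAAAAAAAAAAAAAAAAAAAAAAAAAAAAAAAAAAAAAAAAAAAAAAAAAAAAAAAAAAAAAAAAAAAAAAAAAAAAAAAAAAAAAAAAAAAAAAAAAAAAAAAAAAAAAAAAAAAAAAAAAAAAAAAAAAAAAAAAAAAAAAAAAAAAAAAAAAAAAAAAAAAAAAAAAAAAAAAAAAAAAAAAAAAAAAAAAAAAAAAAAAAAAAAAAAAAAAAAAAAAAAAAAAAAAAAAAAAAAAAAAAAAAAAAAAAAAAAAAAAAAAAAAAAAAAAAAAAAAAAAAAAAAAAAAAAAAAAAAAAAAAAAAAAAAAAAAAAAAAAAAAAAAAAAAAAAAAAAAAAAAAAAAAAAAAAAAAAAAAAAAAAAAAAAAAAAAAAAAAAAAAAAAAAAAAAAAAAAAAAAAAAAAAAAAAAAAAAAAAAAAAAAAAAAAAAAAAAAAAAAAAAAAAAAAAAAAAAAAAAAAAAAAAAAAAAAAAAAAAAAAAAAAAAAAAAAAAAAAAAAAAAAAAAAAAAAAAAAAAAAAAAAAAAAAAAAAAAAAAAAAAAAAAAAAAAAAAAAAAAAAAAAAAAAAAAAAAAAAAAAAAAAAAAAAAAAAAAAAAAAAAAAAAAAAAAAAAAAAAAAAAAAAAAAAAAAAAAAAAAAAAAAAAAAAAAAAAAAAAAAAAAAAAAAAAAAAAAAAAAAAAAAAAAAAAAAAAAAAAAABAAAAAAAAAAAAAAADgAAAAAAAAAAAAAAHwAAAAAAAAAAAAAA/8AAAAAAAAAAAAAB/+AAAAAAAAAAAAAD//AAAAAAAAAAAAAD//gAAAAAAAAAAAAH//gAAAAAAAAAAAAH///gAAAAAAAAAAAP///wAAAAAAAAAAAP///wAAAAAAAAAAAf///wAAAAAAAAAAAf///wAAAAAAAAAAAf///wAAAAAAAAAAAf///wAAAAAAAAAAA////wAAAAAAAAAAA////wAAAAAAAAAAA////4AAAAAAAAAAB////4AAAAAAAAAAB////8AAAAAAAAAAB////8AAAAAAAAAAB////8AAAAAAAAAAB////8AAAAAAAAAAB////8AAAAAAAAAAA////8AAAAAAAAAAA////8AAAAAAAAAAAf///8AAAAAAAAAAAf///8AAAAAAAAAAAP///8AAAAAAAAAAAH///8AAAAAAAAAAAD///8AAAAAAAAAAAB///8AAAAAAAAAAAA///8AAAAAAAAAAAAf//8AAAAAAAAAAAAP//8AAAAAAAAAAAAP//8AAAAAAAAAAAAP//8AAAAAAAAAAAAP//8AAAAAAAAAAAAP//8AAAAAAAAAAAAP//8AAAAAAAAAAAAP//8AAAAAAAAAAAAP//8AAAAAAAAAAAAP//8AAAAAAAAAAAAH//8AAAAAAAAAAAAD//8AAAAAAAAAAAAB//8AAAAAAAAAAAAA//8AAAAAAAAAAAAAf/8AAAAAAAAAAAAAP/8AAAAAAAAAAAAAH/8AAAAAAAAAAAAAD/8AAAAAAAAAAAAAB/8AAAAAAAAAAAAAA/8="/>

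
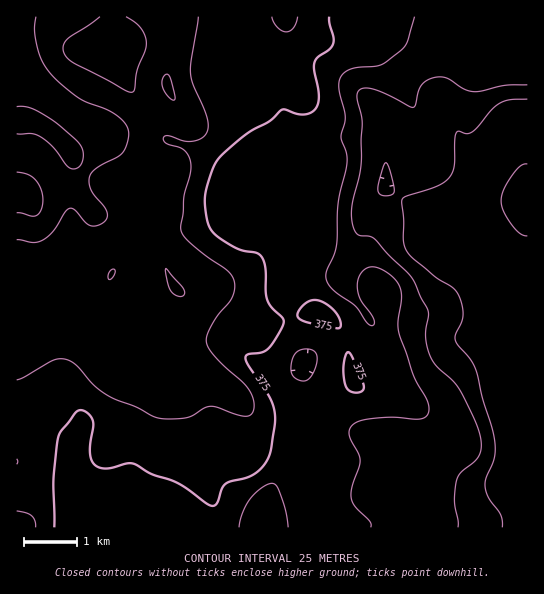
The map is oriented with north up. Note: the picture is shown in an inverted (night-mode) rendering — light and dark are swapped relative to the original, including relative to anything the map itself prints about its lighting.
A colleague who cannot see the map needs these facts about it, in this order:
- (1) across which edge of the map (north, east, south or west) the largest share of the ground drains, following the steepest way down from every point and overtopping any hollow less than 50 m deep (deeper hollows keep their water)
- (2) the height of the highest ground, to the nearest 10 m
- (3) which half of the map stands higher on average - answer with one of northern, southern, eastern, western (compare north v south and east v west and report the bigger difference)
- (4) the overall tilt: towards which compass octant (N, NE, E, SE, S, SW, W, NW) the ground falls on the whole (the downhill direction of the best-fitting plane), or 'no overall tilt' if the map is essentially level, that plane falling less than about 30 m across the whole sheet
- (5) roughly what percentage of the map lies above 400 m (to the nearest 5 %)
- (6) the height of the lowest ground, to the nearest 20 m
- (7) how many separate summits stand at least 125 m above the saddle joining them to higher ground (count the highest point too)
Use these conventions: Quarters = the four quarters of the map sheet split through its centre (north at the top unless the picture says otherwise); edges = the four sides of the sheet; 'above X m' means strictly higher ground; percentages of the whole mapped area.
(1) Drainage is mainly to the east: more ground falls towards that edge than towards any other.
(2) The highest ground is at about 460 m.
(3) The western half stands higher on average than the eastern half.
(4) Overall the map slopes down towards the east.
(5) Roughly 25 % of the ground is higher than 400 m.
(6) The lowest point is down at roughly 280 m.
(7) Counting only tops that stand 125 m proud, the map has 1 summit.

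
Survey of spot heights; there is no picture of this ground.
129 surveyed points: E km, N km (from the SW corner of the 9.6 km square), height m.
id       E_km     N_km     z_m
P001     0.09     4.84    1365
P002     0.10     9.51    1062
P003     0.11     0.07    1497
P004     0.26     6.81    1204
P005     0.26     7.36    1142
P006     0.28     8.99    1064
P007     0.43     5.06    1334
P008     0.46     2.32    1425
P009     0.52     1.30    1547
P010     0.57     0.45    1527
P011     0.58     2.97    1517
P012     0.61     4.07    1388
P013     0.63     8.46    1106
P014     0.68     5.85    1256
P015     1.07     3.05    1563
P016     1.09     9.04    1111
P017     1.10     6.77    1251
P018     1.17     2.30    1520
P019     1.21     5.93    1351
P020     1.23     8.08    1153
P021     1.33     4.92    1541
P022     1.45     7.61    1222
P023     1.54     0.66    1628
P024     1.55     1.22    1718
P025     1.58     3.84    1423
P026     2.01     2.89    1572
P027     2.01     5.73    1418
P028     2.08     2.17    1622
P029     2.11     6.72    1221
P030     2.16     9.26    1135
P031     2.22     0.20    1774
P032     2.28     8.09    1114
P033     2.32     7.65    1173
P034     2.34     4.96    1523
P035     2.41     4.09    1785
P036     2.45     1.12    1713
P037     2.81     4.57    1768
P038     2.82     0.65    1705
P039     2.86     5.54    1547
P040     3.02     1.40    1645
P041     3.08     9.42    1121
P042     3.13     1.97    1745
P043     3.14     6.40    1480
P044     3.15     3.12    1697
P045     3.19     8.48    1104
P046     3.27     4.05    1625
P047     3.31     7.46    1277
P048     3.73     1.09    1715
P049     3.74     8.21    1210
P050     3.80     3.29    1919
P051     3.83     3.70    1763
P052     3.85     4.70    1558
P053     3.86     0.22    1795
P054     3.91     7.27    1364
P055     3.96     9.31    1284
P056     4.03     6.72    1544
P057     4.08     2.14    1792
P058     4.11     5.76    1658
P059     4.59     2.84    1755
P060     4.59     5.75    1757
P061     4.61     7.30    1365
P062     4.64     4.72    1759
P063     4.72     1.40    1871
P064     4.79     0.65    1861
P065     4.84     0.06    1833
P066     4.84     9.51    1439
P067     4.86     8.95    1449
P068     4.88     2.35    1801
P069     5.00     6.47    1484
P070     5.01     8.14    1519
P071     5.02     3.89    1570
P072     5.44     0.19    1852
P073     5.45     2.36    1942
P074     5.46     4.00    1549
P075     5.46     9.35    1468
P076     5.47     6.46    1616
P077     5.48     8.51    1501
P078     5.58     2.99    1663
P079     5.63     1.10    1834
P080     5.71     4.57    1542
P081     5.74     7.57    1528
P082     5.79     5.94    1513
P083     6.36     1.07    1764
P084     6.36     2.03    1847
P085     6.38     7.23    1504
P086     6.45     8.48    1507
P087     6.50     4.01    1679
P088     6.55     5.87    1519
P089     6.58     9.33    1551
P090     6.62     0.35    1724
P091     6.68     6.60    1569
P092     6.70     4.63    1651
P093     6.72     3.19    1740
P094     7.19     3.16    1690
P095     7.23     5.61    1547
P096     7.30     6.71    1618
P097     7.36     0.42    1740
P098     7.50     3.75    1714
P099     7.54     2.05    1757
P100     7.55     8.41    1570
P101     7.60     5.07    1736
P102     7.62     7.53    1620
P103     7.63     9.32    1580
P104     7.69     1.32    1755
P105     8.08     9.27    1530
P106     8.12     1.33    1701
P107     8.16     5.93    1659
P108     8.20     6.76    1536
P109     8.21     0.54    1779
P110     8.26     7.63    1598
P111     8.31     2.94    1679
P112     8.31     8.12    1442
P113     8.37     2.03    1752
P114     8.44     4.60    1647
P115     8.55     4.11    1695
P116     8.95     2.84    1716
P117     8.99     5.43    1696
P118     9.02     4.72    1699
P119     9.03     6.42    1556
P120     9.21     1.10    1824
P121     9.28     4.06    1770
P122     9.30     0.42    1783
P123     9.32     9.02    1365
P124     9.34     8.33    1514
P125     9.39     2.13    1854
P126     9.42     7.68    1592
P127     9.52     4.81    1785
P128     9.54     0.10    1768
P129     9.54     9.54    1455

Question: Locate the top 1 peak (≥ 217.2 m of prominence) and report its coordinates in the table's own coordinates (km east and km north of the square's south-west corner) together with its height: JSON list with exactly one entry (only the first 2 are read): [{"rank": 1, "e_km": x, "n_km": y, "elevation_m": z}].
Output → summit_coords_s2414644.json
[{"rank": 1, "e_km": 5.56, "n_km": 2.36, "elevation_m": 1961}]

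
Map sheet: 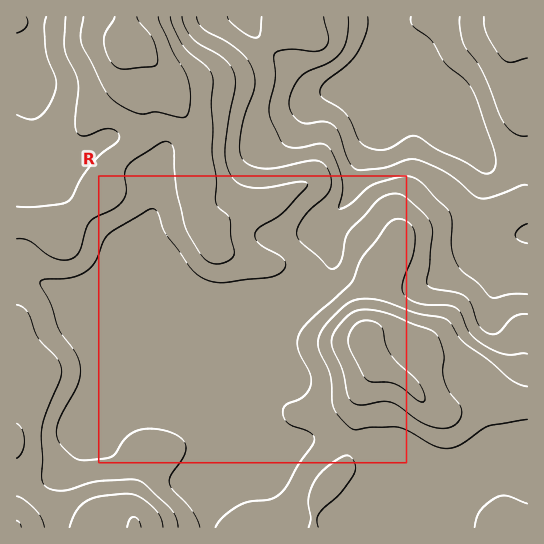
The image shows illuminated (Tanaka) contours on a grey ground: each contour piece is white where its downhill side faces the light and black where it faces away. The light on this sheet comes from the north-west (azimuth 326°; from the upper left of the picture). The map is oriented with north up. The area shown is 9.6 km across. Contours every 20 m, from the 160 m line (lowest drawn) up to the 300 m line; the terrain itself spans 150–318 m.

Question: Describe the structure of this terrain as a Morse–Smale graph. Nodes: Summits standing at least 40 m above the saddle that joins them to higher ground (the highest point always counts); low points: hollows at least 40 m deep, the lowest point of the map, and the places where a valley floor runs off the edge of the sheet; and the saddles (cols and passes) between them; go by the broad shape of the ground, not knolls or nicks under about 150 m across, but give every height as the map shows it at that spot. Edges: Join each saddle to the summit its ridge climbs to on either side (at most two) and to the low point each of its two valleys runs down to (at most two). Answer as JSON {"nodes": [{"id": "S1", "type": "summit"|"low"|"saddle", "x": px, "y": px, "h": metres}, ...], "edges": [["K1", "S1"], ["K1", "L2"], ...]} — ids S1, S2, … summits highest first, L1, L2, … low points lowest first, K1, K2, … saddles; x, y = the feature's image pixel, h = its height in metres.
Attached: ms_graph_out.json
{"nodes": [
{"id": "S1", "type": "summit", "x": 129, "y": 46, "h": 318},
{"id": "S2", "type": "summit", "x": 366, "y": 341, "h": 310},
{"id": "S3", "type": "summit", "x": 17, "y": 526, "h": 302},
{"id": "L1", "type": "low", "x": 385, "y": 18, "h": 150},
{"id": "K1", "type": "saddle", "x": 17, "y": 277, "h": 243},
{"id": "K2", "type": "saddle", "x": 250, "y": 299, "h": 235}],
"edges": [["K1", "S1"], ["K1", "S3"], ["K1", "L1"], ["K2", "S1"], ["K2", "S2"], ["K2", "L1"]]}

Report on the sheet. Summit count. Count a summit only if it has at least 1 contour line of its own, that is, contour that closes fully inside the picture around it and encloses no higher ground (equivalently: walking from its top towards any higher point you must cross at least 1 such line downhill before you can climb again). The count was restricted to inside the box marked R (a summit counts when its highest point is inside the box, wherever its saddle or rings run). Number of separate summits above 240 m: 1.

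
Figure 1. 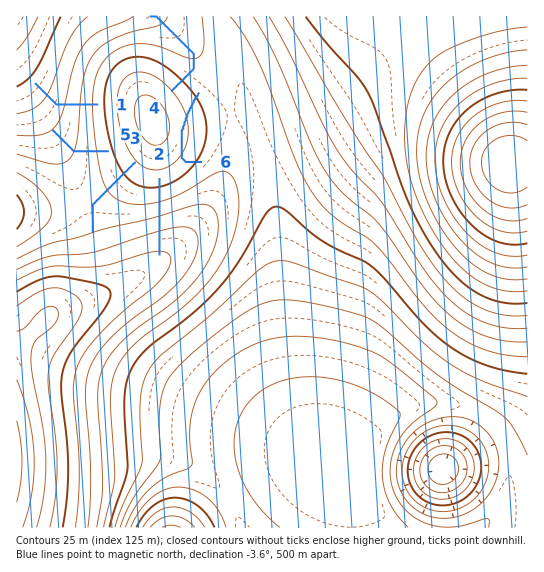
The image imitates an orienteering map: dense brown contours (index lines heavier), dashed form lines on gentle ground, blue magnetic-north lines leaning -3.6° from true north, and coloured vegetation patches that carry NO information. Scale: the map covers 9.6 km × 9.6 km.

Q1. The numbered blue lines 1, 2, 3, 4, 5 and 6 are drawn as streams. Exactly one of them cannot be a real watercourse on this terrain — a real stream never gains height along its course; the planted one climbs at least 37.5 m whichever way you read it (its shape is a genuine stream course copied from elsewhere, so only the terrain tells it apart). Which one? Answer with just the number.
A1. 6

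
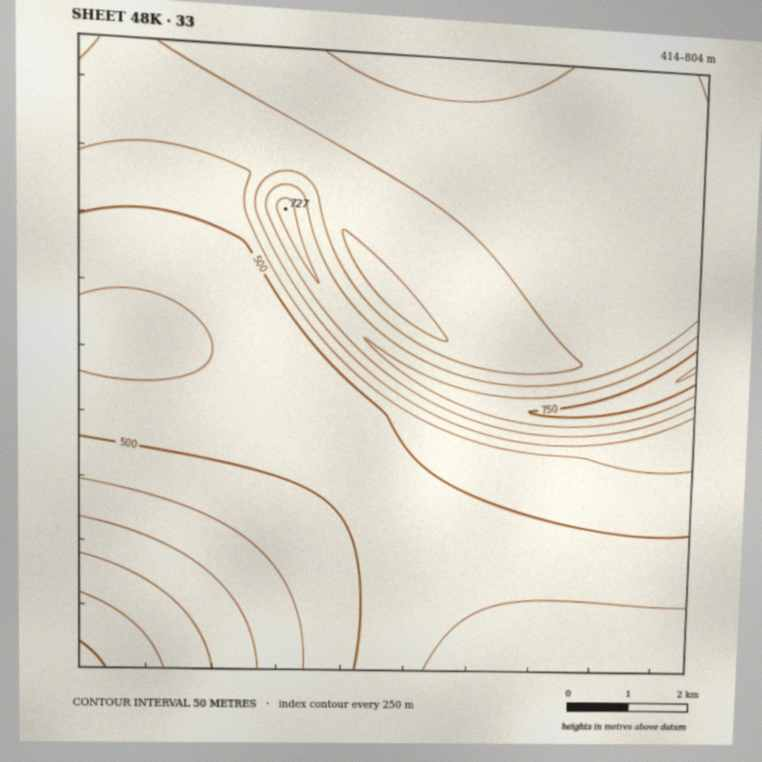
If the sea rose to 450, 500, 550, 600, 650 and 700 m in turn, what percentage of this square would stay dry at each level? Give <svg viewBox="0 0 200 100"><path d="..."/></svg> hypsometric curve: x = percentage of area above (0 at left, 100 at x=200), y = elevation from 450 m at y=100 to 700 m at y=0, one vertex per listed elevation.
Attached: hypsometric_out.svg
<svg viewBox="0 0 200 100"><path d="M185 100l-46-20-31-20-34-20-52-20-14-20"/></svg>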